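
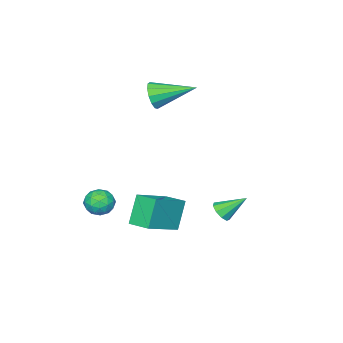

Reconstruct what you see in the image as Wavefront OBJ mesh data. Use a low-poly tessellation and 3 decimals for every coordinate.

v -1.699 -4.616 2.392
v -1.219 -4.537 3.04
v -2.861 -2.944 3.048
v -1.035 -4.28 2.711
v -1.061 -4.13 2.281
v -1.29 -4.134 1.886
v -1.649 -4.291 1.652
v -2.023 -4.552 1.653
v -2.295 -4.833 1.888
v -2.377 -5.045 2.284
v -2.244 -5.122 2.714
v -1.938 -5.037 3.042
v -1.556 -4.819 3.163
v 2.592 -3.108 -2.232
v 3.332 -3.248 -2.428
v 2.288 -4.292 -2.532
v 3.028 -4.432 -2.728
v 2.837 -4.317 -1.982
v 3.026 -3.585 -1.797
v 2.594 -3.955 -3.163
v 2.783 -3.223 -2.978
v 3.333 -3.772 -3.003
v 3.484 -3.996 -2.273
v 2.136 -3.544 -2.687
v 2.287 -3.768 -1.957
v 2.989 -3.074 -2.303
v 2.631 -4.466 -2.657
v 2.519 -4.398 -2.218
v 2.954 -4.481 -2.333
v 2.809 -3.272 -1.933
v 3.244 -3.355 -2.048
v 2.953 -3.983 -1.786
v 2.376 -4.185 -2.912
v 2.811 -4.268 -3.027
v 2.666 -3.059 -2.627
v 3.101 -3.142 -2.742
v 2.667 -3.557 -3.174
v 3.425 -3.465 -2.757
v 3.246 -4.161 -2.933
v 2.991 -3.88 -3.189
v 3.101 -3.45 -3.08
v 3.513 -3.596 -2.328
v 3.334 -4.292 -2.504
v 3.222 -4.224 -2.066
v 3.333 -3.794 -1.957
v 3.514 -3.904 -2.666
v 2.286 -3.248 -2.456
v 2.107 -3.944 -2.632
v 2.287 -3.746 -3.003
v 2.398 -3.316 -2.894
v 2.374 -3.379 -2.027
v 2.195 -4.075 -2.203
v 2.519 -4.09 -1.88
v 2.629 -3.66 -1.771
v 2.106 -3.636 -2.294
v 0.585 1.542 -1.949
v 1.09 1.67 -1.672
v -0.125 2.398 -1.051
v 1.027 1.932 -1.972
v 0.757 2.012 -2.261
v 0.407 1.872 -2.405
v 0.14 1.577 -2.335
v 0.081 1.266 -2.084
v 0.258 1.084 -1.771
v 0.588 1.116 -1.541
v 0.917 1.347 -1.502
v 1.265 -1.578 -3.778
v 0.536 -1.774 -2.311
v 1.224 -0.446 -3.648
v 0.495 -0.642 -2.181
v 3.165 -1.618 -2.839
v 2.436 -1.814 -1.372
v 3.124 -0.486 -2.709
v 2.395 -0.682 -1.242
f 2 1 4
f 2 4 3
f 4 1 5
f 4 5 3
f 5 1 6
f 5 6 3
f 6 1 7
f 6 7 3
f 7 1 8
f 7 8 3
f 8 1 9
f 8 9 3
f 9 1 10
f 9 10 3
f 10 1 11
f 10 11 3
f 11 1 12
f 11 12 3
f 12 1 13
f 12 13 3
f 13 1 2
f 13 2 3
f 14 51 30
f 51 25 54
f 30 54 19
f 51 54 30
f 14 30 26
f 30 19 31
f 26 31 15
f 30 31 26
f 14 26 35
f 26 15 36
f 35 36 21
f 26 36 35
f 14 35 47
f 35 21 50
f 47 50 24
f 35 50 47
f 14 47 51
f 47 24 55
f 51 55 25
f 47 55 51
f 15 31 42
f 31 19 45
f 42 45 23
f 31 45 42
f 19 54 32
f 54 25 53
f 32 53 18
f 54 53 32
f 25 55 52
f 55 24 48
f 52 48 16
f 55 48 52
f 24 50 49
f 50 21 37
f 49 37 20
f 50 37 49
f 21 36 41
f 36 15 38
f 41 38 22
f 36 38 41
f 17 43 29
f 43 23 44
f 29 44 18
f 43 44 29
f 17 29 27
f 29 18 28
f 27 28 16
f 29 28 27
f 17 27 34
f 27 16 33
f 34 33 20
f 27 33 34
f 17 34 39
f 34 20 40
f 39 40 22
f 34 40 39
f 17 39 43
f 39 22 46
f 43 46 23
f 39 46 43
f 18 44 32
f 44 23 45
f 32 45 19
f 44 45 32
f 16 28 52
f 28 18 53
f 52 53 25
f 28 53 52
f 20 33 49
f 33 16 48
f 49 48 24
f 33 48 49
f 22 40 41
f 40 20 37
f 41 37 21
f 40 37 41
f 23 46 42
f 46 22 38
f 42 38 15
f 46 38 42
f 57 56 59
f 57 59 58
f 59 56 60
f 59 60 58
f 60 56 61
f 60 61 58
f 61 56 62
f 61 62 58
f 62 56 63
f 62 63 58
f 63 56 64
f 63 64 58
f 64 56 65
f 64 65 58
f 65 56 66
f 65 66 58
f 66 56 57
f 66 57 58
f 68 70 67
f 71 68 67
f 67 70 69
f 69 71 67
f 68 74 70
f 72 68 71
f 72 74 68
f 70 74 69
f 73 71 69
f 69 74 73
f 73 72 71
f 74 72 73



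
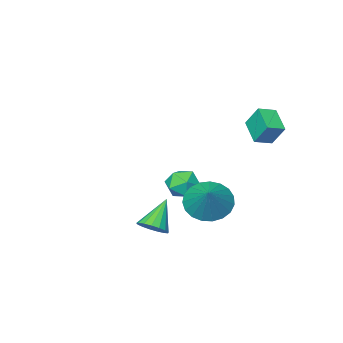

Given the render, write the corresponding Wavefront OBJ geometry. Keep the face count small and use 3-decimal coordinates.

v -3.139 -3.43 -3.176
v -2.744 -3.137 -2.493
v -1.956 -3.463 -3.847
v -1.561 -3.17 -3.164
v -1.881 -3.948 -3.163
v -2.612 -3.927 -2.749
v -2.088 -2.673 -3.591
v -2.819 -2.652 -3.177
v -2.094 -2.669 -2.75
v -1.966 -3.457 -2.486
v -2.734 -3.143 -3.854
v -2.606 -3.931 -3.59
v 2.62 1.541 -2.146
v 3.137 1.358 -1.778
v 1.68 1.159 -1.014
v 3.098 1.664 -1.708
v 2.949 1.941 -1.738
v 2.725 2.127 -1.861
v 2.477 2.178 -2.05
v 2.262 2.083 -2.261
v 2.129 1.864 -2.445
v 2.108 1.571 -2.561
v 2.204 1.271 -2.582
v 2.396 1.033 -2.503
v 2.639 0.911 -2.342
v 2.878 0.933 -2.137
v 3.057 1.095 -1.933
v -3.34 0.727 1.525
v -3.512 1.306 2.469
v -2.969 1.764 0.956
v -3.142 2.343 1.9
v -2.558 0.577 1.76
v -2.731 1.156 2.704
v -2.188 1.614 1.191
v -2.36 2.193 2.135
v -0.266 1.24 -1.697
v 0.561 1.27 -2.293
v 0.486 2.22 -0.603
v 0.337 1.601 -2.436
v 0.01 1.87 -2.451
v -0.366 2.029 -2.335
v -0.724 2.053 -2.11
v -1.004 1.936 -1.812
v -1.155 1.698 -1.495
v -1.153 1.382 -1.213
v -0.998 1.04 -1.015
v -0.716 0.734 -0.934
v -0.356 0.515 -0.985
v 0.019 0.421 -1.16
v 0.345 0.469 -1.427
v 0.565 0.651 -1.741
v 0.641 0.934 -2.047
f 1 12 6
f 1 6 2
f 1 2 8
f 1 8 11
f 1 11 12
f 2 6 10
f 6 12 5
f 12 11 3
f 11 8 7
f 8 2 9
f 4 10 5
f 4 5 3
f 4 3 7
f 4 7 9
f 4 9 10
f 5 10 6
f 3 5 12
f 7 3 11
f 9 7 8
f 10 9 2
f 14 13 16
f 14 16 15
f 16 13 17
f 16 17 15
f 17 13 18
f 17 18 15
f 18 13 19
f 18 19 15
f 19 13 20
f 19 20 15
f 20 13 21
f 20 21 15
f 21 13 22
f 21 22 15
f 22 13 23
f 22 23 15
f 23 13 24
f 23 24 15
f 24 13 25
f 24 25 15
f 25 13 26
f 25 26 15
f 26 13 27
f 26 27 15
f 27 13 14
f 27 14 15
f 29 31 28
f 32 29 28
f 28 31 30
f 30 32 28
f 29 35 31
f 33 29 32
f 33 35 29
f 31 35 30
f 34 32 30
f 30 35 34
f 34 33 32
f 35 33 34
f 37 36 39
f 37 39 38
f 39 36 40
f 39 40 38
f 40 36 41
f 40 41 38
f 41 36 42
f 41 42 38
f 42 36 43
f 42 43 38
f 43 36 44
f 43 44 38
f 44 36 45
f 44 45 38
f 45 36 46
f 45 46 38
f 46 36 47
f 46 47 38
f 47 36 48
f 47 48 38
f 48 36 49
f 48 49 38
f 49 36 50
f 49 50 38
f 50 36 51
f 50 51 38
f 51 36 52
f 51 52 38
f 52 36 37
f 52 37 38



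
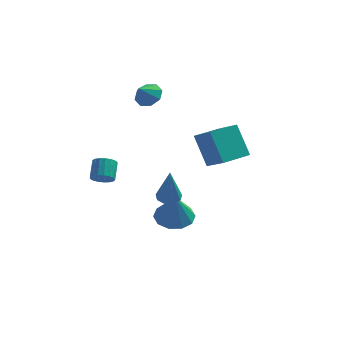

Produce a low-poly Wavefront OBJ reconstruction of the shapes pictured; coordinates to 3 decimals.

v 0.798 0.64 -3.986
v 1.496 1.428 -3.791
v 0.982 0.04 -2.214
v 0.89 1.653 -3.652
v 0.248 1.491 -3.641
v -0.183 1.004 -3.761
v -0.239 0.378 -3.967
v 0.101 -0.147 -4.181
v 0.707 -0.372 -4.32
v 1.348 -0.21 -4.331
v 1.779 0.277 -4.211
v 1.835 0.902 -4.005
v 0.867 -1.127 -1.479
v 1.199 -0.574 -1.341
v 1.053 -1.753 0.579
v 0.757 -0.507 -1.281
v 0.366 -0.731 -1.314
v 0.209 -1.14 -1.424
v 0.361 -1.543 -1.56
v 0.749 -1.751 -1.659
v 1.192 -1.668 -1.673
v 1.483 -1.331 -1.597
v 1.486 -0.899 -1.466
v -1.062 3.278 3.266
v -0.741 3.751 3.84
v -1.438 2.602 4.034
v -1.322 3.912 3.697
v -1.751 3.702 3.302
v -1.776 3.244 2.886
v -1.383 2.805 2.692
v -0.802 2.643 2.835
v -0.373 2.853 3.23
v -0.347 3.312 3.646
v -2.038 -2.995 0.504
v -1.762 -2.626 0.089
v -1.826 -1.777 0.8
v -2.102 -2.145 1.216
v -2.051 -2.598 0.029
v -2.115 -1.748 0.74
v -2.337 -2.66 0.077
v -2.401 -1.81 0.788
v -2.554 -2.799 0.223
v -2.619 -1.949 0.934
v -2.654 -2.983 0.434
v -2.718 -2.133 1.145
v -2.612 -3.17 0.661
v -2.676 -2.32 1.372
v -2.438 -3.316 0.852
v -2.503 -2.466 1.563
v -2.173 -3.389 0.963
v -2.238 -2.539 1.674
v -1.877 -3.372 0.97
v -1.941 -2.522 1.681
v -1.618 -3.268 0.869
v -1.682 -2.418 1.58
v -1.454 -3.102 0.685
v -1.519 -2.252 1.397
v -1.425 -2.911 0.46
v -1.49 -2.061 1.171
v -1.536 -2.74 0.245
v -1.6 -1.89 0.956
v 1.781 0.689 1.93
v 2.742 -0.133 2.717
v 2.894 1.974 1.913
v 3.855 1.152 2.7
v 2.565 -0.012 0.24
v 3.526 -0.834 1.027
v 3.678 1.273 0.223
v 4.639 0.451 1.01
f 2 1 4
f 2 4 3
f 4 1 5
f 4 5 3
f 5 1 6
f 5 6 3
f 6 1 7
f 6 7 3
f 7 1 8
f 7 8 3
f 8 1 9
f 8 9 3
f 9 1 10
f 9 10 3
f 10 1 11
f 10 11 3
f 11 1 12
f 11 12 3
f 12 1 2
f 12 2 3
f 14 13 16
f 14 16 15
f 16 13 17
f 16 17 15
f 17 13 18
f 17 18 15
f 18 13 19
f 18 19 15
f 19 13 20
f 19 20 15
f 20 13 21
f 20 21 15
f 21 13 22
f 21 22 15
f 22 13 23
f 22 23 15
f 23 13 14
f 23 14 15
f 25 24 27
f 25 27 26
f 27 24 28
f 27 28 26
f 28 24 29
f 28 29 26
f 29 24 30
f 29 30 26
f 30 24 31
f 30 31 26
f 31 24 32
f 31 32 26
f 32 24 33
f 32 33 26
f 33 24 25
f 33 25 26
f 35 34 38
f 35 38 36
f 36 38 39
f 36 39 37
f 38 34 40
f 38 40 39
f 39 40 41
f 39 41 37
f 40 34 42
f 40 42 41
f 41 42 43
f 41 43 37
f 42 34 44
f 42 44 43
f 43 44 45
f 43 45 37
f 44 34 46
f 44 46 45
f 45 46 47
f 45 47 37
f 46 34 48
f 46 48 47
f 47 48 49
f 47 49 37
f 48 34 50
f 48 50 49
f 49 50 51
f 49 51 37
f 50 34 52
f 50 52 51
f 51 52 53
f 51 53 37
f 52 34 54
f 52 54 53
f 53 54 55
f 53 55 37
f 54 34 56
f 54 56 55
f 55 56 57
f 55 57 37
f 56 34 58
f 56 58 57
f 57 58 59
f 57 59 37
f 58 34 60
f 58 60 59
f 59 60 61
f 59 61 37
f 60 34 35
f 60 35 61
f 61 35 36
f 61 36 37
f 63 65 62
f 66 63 62
f 62 65 64
f 64 66 62
f 63 69 65
f 67 63 66
f 67 69 63
f 65 69 64
f 68 66 64
f 64 69 68
f 68 67 66
f 69 67 68



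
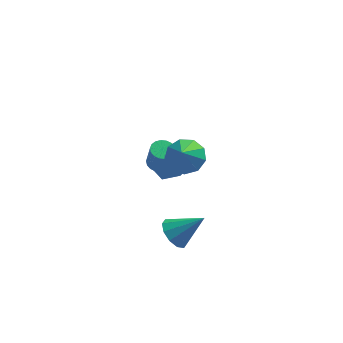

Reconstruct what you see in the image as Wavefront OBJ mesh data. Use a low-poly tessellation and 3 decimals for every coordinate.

v 0.363 0.28 0.698
v 0.934 0.008 0.546
v 1.147 -0.332 1.949
v 0.577 -0.06 2.102
v 1.006 0.283 0.601
v 1.219 -0.058 2.005
v 0.951 0.557 0.676
v 1.164 0.216 2.08
v 0.78 0.776 0.755
v 0.993 0.436 2.159
v 0.526 0.897 0.823
v 0.739 0.557 2.227
v 0.24 0.896 0.866
v 0.453 0.556 2.27
v -0.022 0.773 0.876
v 0.192 0.432 2.28
v -0.207 0.552 0.851
v 0.006 0.212 2.254
v -0.279 0.278 0.795
v -0.066 -0.063 2.199
v -0.224 0.004 0.72
v -0.011 -0.337 2.124
v -0.053 -0.216 0.641
v 0.16 -0.556 2.045
v 0.201 -0.337 0.573
v 0.414 -0.677 1.977
v 0.487 -0.336 0.53
v 0.7 -0.676 1.934
v 0.748 -0.212 0.52
v 0.962 -0.553 1.924
v 1.71 -1.143 2.625
v 2.719 -1.386 2.566
v 1.53 -2.217 3.995
v 2.629 -0.826 2.994
v 2.109 -0.413 3.25
v 1.402 -0.342 3.213
v 0.839 -0.646 2.901
v 0.683 -1.182 2.46
v 1.008 -1.7 2.097
v 1.661 -1.957 1.98
v 2.337 -1.833 2.165
v 1.394 3.765 -3.943
v 0.45 2.676 -3.181
v 0.702 4.604 -3.602
v -0.242 3.515 -2.84
v 2.482 3.985 -2.28
v 1.538 2.896 -1.518
v 1.79 4.824 -1.939
v 0.846 3.735 -1.177
v 1.206 -2.733 -2.17
v 1.739 -2.271 -2.806
v 2.674 -2.667 -0.89
v 1.445 -1.872 -2.49
v 1.06 -1.802 -2.053
v 0.731 -2.088 -1.66
v 0.583 -2.621 -1.462
v 0.672 -3.196 -1.535
v 0.966 -3.595 -1.85
v 1.351 -3.665 -2.288
v 1.68 -3.379 -2.681
v 1.828 -2.846 -2.879
f 2 1 5
f 2 5 3
f 3 5 6
f 3 6 4
f 5 1 7
f 5 7 6
f 6 7 8
f 6 8 4
f 7 1 9
f 7 9 8
f 8 9 10
f 8 10 4
f 9 1 11
f 9 11 10
f 10 11 12
f 10 12 4
f 11 1 13
f 11 13 12
f 12 13 14
f 12 14 4
f 13 1 15
f 13 15 14
f 14 15 16
f 14 16 4
f 15 1 17
f 15 17 16
f 16 17 18
f 16 18 4
f 17 1 19
f 17 19 18
f 18 19 20
f 18 20 4
f 19 1 21
f 19 21 20
f 20 21 22
f 20 22 4
f 21 1 23
f 21 23 22
f 22 23 24
f 22 24 4
f 23 1 25
f 23 25 24
f 24 25 26
f 24 26 4
f 25 1 27
f 25 27 26
f 26 27 28
f 26 28 4
f 27 1 29
f 27 29 28
f 28 29 30
f 28 30 4
f 29 1 2
f 29 2 30
f 30 2 3
f 30 3 4
f 32 31 34
f 32 34 33
f 34 31 35
f 34 35 33
f 35 31 36
f 35 36 33
f 36 31 37
f 36 37 33
f 37 31 38
f 37 38 33
f 38 31 39
f 38 39 33
f 39 31 40
f 39 40 33
f 40 31 41
f 40 41 33
f 41 31 32
f 41 32 33
f 43 45 42
f 46 43 42
f 42 45 44
f 44 46 42
f 43 49 45
f 47 43 46
f 47 49 43
f 45 49 44
f 48 46 44
f 44 49 48
f 48 47 46
f 49 47 48
f 51 50 53
f 51 53 52
f 53 50 54
f 53 54 52
f 54 50 55
f 54 55 52
f 55 50 56
f 55 56 52
f 56 50 57
f 56 57 52
f 57 50 58
f 57 58 52
f 58 50 59
f 58 59 52
f 59 50 60
f 59 60 52
f 60 50 61
f 60 61 52
f 61 50 51
f 61 51 52



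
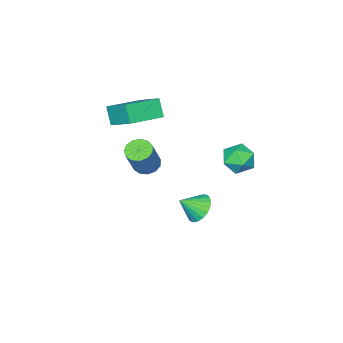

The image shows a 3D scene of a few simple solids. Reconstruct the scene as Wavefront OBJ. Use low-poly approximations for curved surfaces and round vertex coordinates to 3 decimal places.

v 3.424 -2.018 -0.791
v 3.829 -1.498 -1.127
v 4.741 -1.122 0.555
v 4.336 -1.642 0.891
v 3.488 -1.306 -0.984
v 4.399 -0.931 0.698
v 3.125 -1.341 -0.781
v 4.037 -0.965 0.902
v 2.858 -1.591 -0.58
v 3.77 -1.215 1.102
v 2.771 -1.976 -0.447
v 3.682 -1.6 1.236
v 2.891 -2.374 -0.422
v 3.802 -1.998 1.26
v 3.18 -2.66 -0.515
v 4.092 -2.284 1.167
v 3.547 -2.741 -0.696
v 4.458 -2.366 0.986
v 3.875 -2.593 -0.907
v 4.786 -2.218 0.776
v 4.06 -2.263 -1.081
v 4.971 -1.887 0.602
v 4.043 -1.854 -1.163
v 4.954 -1.478 0.519
v 1.668 -0.046 -4.132
v 2.251 -0.128 -4.84
v 2.572 -0.574 -3.328
v 2.336 0.221 -4.707
v 2.305 0.523 -4.474
v 2.165 0.727 -4.182
v 1.938 0.797 -3.882
v 1.665 0.722 -3.625
v 1.392 0.513 -3.456
v 1.168 0.208 -3.404
v 1.029 -0.141 -3.477
v 1.002 -0.473 -3.664
v 1.089 -0.732 -3.932
v 1.277 -0.872 -4.235
v 1.532 -0.869 -4.52
v 1.811 -0.724 -4.737
v 2.065 -0.462 -4.851
v 1.955 2.694 0.134
v 2.336 2.262 0.911
v 0.524 2.538 0.749
v 0.905 2.106 1.526
v 1.062 3.048 1.37
v 1.946 3.144 0.99
v 0.914 1.656 0.67
v 1.798 1.752 0.29
v 1.693 1.621 1.242
v 1.785 2.481 1.675
v 1.075 2.319 -0.015
v 1.167 3.179 0.418
v 1.925 -4.036 2.251
v 2.089 -2.467 3.216
v 2.176 -3.457 1.266
v 2.341 -1.888 2.231
v 3.879 -4.412 2.529
v 4.044 -2.843 3.494
v 4.131 -3.833 1.544
v 4.295 -2.264 2.509
f 2 1 5
f 2 5 3
f 3 5 6
f 3 6 4
f 5 1 7
f 5 7 6
f 6 7 8
f 6 8 4
f 7 1 9
f 7 9 8
f 8 9 10
f 8 10 4
f 9 1 11
f 9 11 10
f 10 11 12
f 10 12 4
f 11 1 13
f 11 13 12
f 12 13 14
f 12 14 4
f 13 1 15
f 13 15 14
f 14 15 16
f 14 16 4
f 15 1 17
f 15 17 16
f 16 17 18
f 16 18 4
f 17 1 19
f 17 19 18
f 18 19 20
f 18 20 4
f 19 1 21
f 19 21 20
f 20 21 22
f 20 22 4
f 21 1 23
f 21 23 22
f 22 23 24
f 22 24 4
f 23 1 2
f 23 2 24
f 24 2 3
f 24 3 4
f 26 25 28
f 26 28 27
f 28 25 29
f 28 29 27
f 29 25 30
f 29 30 27
f 30 25 31
f 30 31 27
f 31 25 32
f 31 32 27
f 32 25 33
f 32 33 27
f 33 25 34
f 33 34 27
f 34 25 35
f 34 35 27
f 35 25 36
f 35 36 27
f 36 25 37
f 36 37 27
f 37 25 38
f 37 38 27
f 38 25 39
f 38 39 27
f 39 25 40
f 39 40 27
f 40 25 41
f 40 41 27
f 41 25 26
f 41 26 27
f 42 53 47
f 42 47 43
f 42 43 49
f 42 49 52
f 42 52 53
f 43 47 51
f 47 53 46
f 53 52 44
f 52 49 48
f 49 43 50
f 45 51 46
f 45 46 44
f 45 44 48
f 45 48 50
f 45 50 51
f 46 51 47
f 44 46 53
f 48 44 52
f 50 48 49
f 51 50 43
f 55 57 54
f 58 55 54
f 54 57 56
f 56 58 54
f 55 61 57
f 59 55 58
f 59 61 55
f 57 61 56
f 60 58 56
f 56 61 60
f 60 59 58
f 61 59 60



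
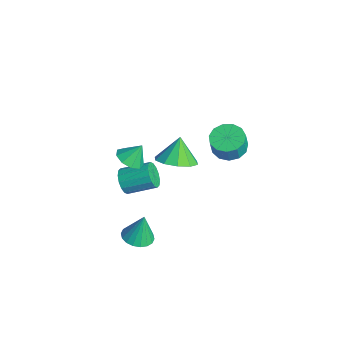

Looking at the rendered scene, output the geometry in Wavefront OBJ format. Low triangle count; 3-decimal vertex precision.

v 0.532 -3.52 0.83
v 1.076 -3.552 0.36
v 1.672 -2.253 0.959
v 1.128 -2.22 1.43
v 0.812 -3.352 0.189
v 1.408 -2.053 0.788
v 0.473 -3.197 0.189
v 1.069 -1.898 0.788
v 0.15 -3.129 0.362
v 0.746 -1.829 0.961
v -0.071 -3.165 0.66
v 0.525 -1.865 1.259
v -0.13 -3.296 1.004
v 0.466 -1.996 1.603
v -0.012 -3.487 1.301
v 0.584 -2.188 1.9
v 0.252 -3.687 1.472
v 0.848 -2.388 2.071
v 0.591 -3.842 1.472
v 1.187 -2.543 2.071
v 0.914 -3.911 1.299
v 1.51 -2.611 1.898
v 1.135 -3.875 1.001
v 1.731 -2.575 1.6
v 1.194 -3.744 0.657
v 1.79 -2.444 1.256
v 0.445 1.969 1.376
v 1.135 2.546 1.369
v 1.326 2.329 2.358
v 0.635 1.751 2.364
v 0.727 2.813 1.507
v 0.917 2.596 2.495
v 0.229 2.812 1.602
v 0.419 2.595 2.591
v -0.2 2.544 1.626
v -0.01 2.327 2.615
v -0.425 2.093 1.57
v -0.235 1.876 2.559
v -0.374 1.602 1.453
v -0.183 1.385 2.441
v -0.062 1.228 1.311
v 0.128 1.011 2.299
v 0.41 1.089 1.189
v 0.6 0.872 2.178
v 0.893 1.229 1.127
v 1.084 1.012 2.116
v 1.234 1.604 1.144
v 1.425 1.387 2.132
v 1.325 2.095 1.234
v 1.515 1.878 2.223
v 1.019 -3.055 -3.47
v 1.829 -3.23 -3.442
v 1.041 -2.705 -1.95
v 1.826 -2.87 -3.525
v 1.663 -2.547 -3.597
v 1.372 -2.324 -3.643
v 1.011 -2.246 -3.656
v 0.652 -2.328 -3.632
v 0.365 -2.554 -3.575
v 0.208 -2.879 -3.498
v 0.211 -3.239 -3.416
v 0.375 -3.563 -3.344
v 0.665 -3.786 -3.297
v 1.026 -3.864 -3.284
v 1.386 -3.782 -3.308
v 1.672 -3.555 -3.365
v 1.427 -3.524 3.545
v 1.848 -4.07 3.864
v 1.513 -2.936 4.435
v 2.154 -3.733 3.613
v 2.12 -3.299 3.33
v 1.762 -2.969 3.147
v 1.247 -2.899 3.151
v 0.816 -3.122 3.339
v 0.671 -3.532 3.623
v 0.88 -3.938 3.871
v 1.345 -4.151 3.966
v -1.006 -0.217 -0.376
v -0.317 0.639 -0.352
v -1.614 0.237 0.836
v -0.871 0.825 -0.699
v -1.476 0.613 -0.923
v -1.903 0.084 -0.938
v -1.986 -0.561 -0.738
v -1.696 -1.074 -0.4
v -1.142 -1.26 -0.053
v -0.536 -1.048 0.171
v -0.11 -0.518 0.186
v -0.026 0.126 -0.014
f 2 1 5
f 2 5 3
f 3 5 6
f 3 6 4
f 5 1 7
f 5 7 6
f 6 7 8
f 6 8 4
f 7 1 9
f 7 9 8
f 8 9 10
f 8 10 4
f 9 1 11
f 9 11 10
f 10 11 12
f 10 12 4
f 11 1 13
f 11 13 12
f 12 13 14
f 12 14 4
f 13 1 15
f 13 15 14
f 14 15 16
f 14 16 4
f 15 1 17
f 15 17 16
f 16 17 18
f 16 18 4
f 17 1 19
f 17 19 18
f 18 19 20
f 18 20 4
f 19 1 21
f 19 21 20
f 20 21 22
f 20 22 4
f 21 1 23
f 21 23 22
f 22 23 24
f 22 24 4
f 23 1 25
f 23 25 24
f 24 25 26
f 24 26 4
f 25 1 2
f 25 2 26
f 26 2 3
f 26 3 4
f 28 27 31
f 28 31 29
f 29 31 32
f 29 32 30
f 31 27 33
f 31 33 32
f 32 33 34
f 32 34 30
f 33 27 35
f 33 35 34
f 34 35 36
f 34 36 30
f 35 27 37
f 35 37 36
f 36 37 38
f 36 38 30
f 37 27 39
f 37 39 38
f 38 39 40
f 38 40 30
f 39 27 41
f 39 41 40
f 40 41 42
f 40 42 30
f 41 27 43
f 41 43 42
f 42 43 44
f 42 44 30
f 43 27 45
f 43 45 44
f 44 45 46
f 44 46 30
f 45 27 47
f 45 47 46
f 46 47 48
f 46 48 30
f 47 27 49
f 47 49 48
f 48 49 50
f 48 50 30
f 49 27 28
f 49 28 50
f 50 28 29
f 50 29 30
f 52 51 54
f 52 54 53
f 54 51 55
f 54 55 53
f 55 51 56
f 55 56 53
f 56 51 57
f 56 57 53
f 57 51 58
f 57 58 53
f 58 51 59
f 58 59 53
f 59 51 60
f 59 60 53
f 60 51 61
f 60 61 53
f 61 51 62
f 61 62 53
f 62 51 63
f 62 63 53
f 63 51 64
f 63 64 53
f 64 51 65
f 64 65 53
f 65 51 66
f 65 66 53
f 66 51 52
f 66 52 53
f 68 67 70
f 68 70 69
f 70 67 71
f 70 71 69
f 71 67 72
f 71 72 69
f 72 67 73
f 72 73 69
f 73 67 74
f 73 74 69
f 74 67 75
f 74 75 69
f 75 67 76
f 75 76 69
f 76 67 77
f 76 77 69
f 77 67 68
f 77 68 69
f 79 78 81
f 79 81 80
f 81 78 82
f 81 82 80
f 82 78 83
f 82 83 80
f 83 78 84
f 83 84 80
f 84 78 85
f 84 85 80
f 85 78 86
f 85 86 80
f 86 78 87
f 86 87 80
f 87 78 88
f 87 88 80
f 88 78 89
f 88 89 80
f 89 78 79
f 89 79 80



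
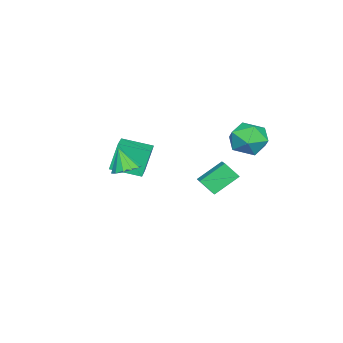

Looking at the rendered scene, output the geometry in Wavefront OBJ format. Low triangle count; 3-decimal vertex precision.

v -2.303 -4.089 -1.415
v -2.802 -3.773 0.307
v -2.738 -2.377 -1.855
v -3.237 -2.062 -0.133
v -0.803 -3.618 -1.067
v -1.302 -3.303 0.655
v -1.238 -1.907 -1.507
v -1.737 -1.591 0.215
v -3.94 2.425 -1.804
v -3.849 1.622 -0.93
v -3.046 2.928 -1.435
v -2.955 2.125 -0.562
v -2.925 1.395 -2.858
v -2.834 0.592 -1.985
v -2.031 1.898 -2.49
v -1.94 1.095 -1.616
v 1.833 -1.45 0.587
v 2.361 -0.894 0.903
v 1.607 -1.99 1.913
v 1.939 -0.694 0.912
v 1.482 -0.734 0.818
v 1.137 -1.002 0.651
v 1.013 -1.412 0.463
v 1.149 -1.834 0.314
v 1.502 -2.134 0.252
v 1.96 -2.217 0.296
v 2.378 -2.057 0.433
v 2.623 -1.704 0.618
v 2.616 -1.27 0.793
v -2.627 4.631 1.742
v -2.243 4.039 0.747
v -3.337 2.941 2.473
v -2.953 2.349 1.478
v -2.143 2.793 2.274
v -1.704 3.838 1.822
v -3.876 3.142 1.398
v -3.437 4.187 0.946
v -3.015 3.119 0.534
v -1.944 2.903 1.076
v -3.636 4.077 2.144
v -2.565 3.861 2.686
f 2 4 1
f 5 2 1
f 1 4 3
f 3 5 1
f 2 8 4
f 6 2 5
f 6 8 2
f 4 8 3
f 7 5 3
f 3 8 7
f 7 6 5
f 8 6 7
f 10 12 9
f 13 10 9
f 9 12 11
f 11 13 9
f 10 16 12
f 14 10 13
f 14 16 10
f 12 16 11
f 15 13 11
f 11 16 15
f 15 14 13
f 16 14 15
f 18 17 20
f 18 20 19
f 20 17 21
f 20 21 19
f 21 17 22
f 21 22 19
f 22 17 23
f 22 23 19
f 23 17 24
f 23 24 19
f 24 17 25
f 24 25 19
f 25 17 26
f 25 26 19
f 26 17 27
f 26 27 19
f 27 17 28
f 27 28 19
f 28 17 29
f 28 29 19
f 29 17 18
f 29 18 19
f 30 41 35
f 30 35 31
f 30 31 37
f 30 37 40
f 30 40 41
f 31 35 39
f 35 41 34
f 41 40 32
f 40 37 36
f 37 31 38
f 33 39 34
f 33 34 32
f 33 32 36
f 33 36 38
f 33 38 39
f 34 39 35
f 32 34 41
f 36 32 40
f 38 36 37
f 39 38 31



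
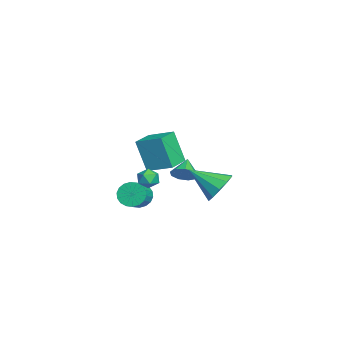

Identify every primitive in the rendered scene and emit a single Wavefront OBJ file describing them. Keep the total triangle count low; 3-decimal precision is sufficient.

v 0.279 0.642 2.631
v -0.158 0.031 4.57
v 0.925 2.001 3.204
v 0.489 1.389 5.144
v 1.571 -0.009 2.716
v 1.135 -0.621 4.656
v 2.218 1.349 3.29
v 1.781 0.738 5.229
v 0.623 3.874 0.978
v 1.274 4.246 1.783
v 0.157 2.166 2.142
v 0.649 4.489 1.89
v 0.013 4.498 1.648
v -0.389 4.268 1.151
v -0.405 3.889 0.587
v -0.028 3.503 0.173
v 0.597 3.26 0.066
v 1.233 3.251 0.307
v 1.635 3.481 0.805
v 1.651 3.86 1.368
v 3.527 0.383 2.877
v 4.081 0.71 3.077
v 3.759 -0.43 3.563
v 4.313 -0.103 3.763
v 3.705 0.137 3.923
v 3.561 0.639 3.498
v 4.279 -0.359 3.142
v 4.135 0.143 2.717
v 4.545 0.251 3.24
v 4.19 0.557 3.723
v 3.65 -0.277 2.917
v 3.295 0.029 3.4
v 2.975 -0.414 1.583
v 3.354 0.243 1.298
v 4.325 -0.069 1.873
v 3.945 -0.726 2.157
v 3.21 0.361 1.607
v 4.18 0.049 2.181
v 3.019 0.325 1.91
v 3.989 0.014 2.485
v 2.819 0.144 2.149
v 3.789 -0.168 2.723
v 2.65 -0.149 2.276
v 3.621 -0.46 2.85
v 2.546 -0.493 2.265
v 3.516 -0.805 2.839
v 2.526 -0.823 2.119
v 3.497 -1.134 2.694
v 2.595 -1.071 1.867
v 3.566 -1.383 2.442
v 2.74 -1.189 1.559
v 3.71 -1.501 2.133
v 2.931 -1.154 1.255
v 3.901 -1.465 1.83
v 3.131 -0.972 1.017
v 4.101 -1.284 1.591
v 3.299 -0.68 0.89
v 4.27 -0.991 1.464
v 3.404 -0.335 0.901
v 4.374 -0.647 1.475
v 3.423 -0.006 1.046
v 4.394 -0.317 1.621
v -3.391 1.892 0.016
v -2.915 1.946 0.682
v -4.429 2.068 0.744
v -2.987 2.455 0.455
v -3.249 2.699 0.024
v -3.576 2.567 -0.412
v -3.817 2.118 -0.647
v -3.859 1.564 -0.572
v -3.681 1.163 -0.222
v -3.368 1.103 0.24
v -3.065 1.413 0.596
f 2 4 1
f 5 2 1
f 1 4 3
f 3 5 1
f 2 8 4
f 6 2 5
f 6 8 2
f 4 8 3
f 7 5 3
f 3 8 7
f 7 6 5
f 8 6 7
f 10 9 12
f 10 12 11
f 12 9 13
f 12 13 11
f 13 9 14
f 13 14 11
f 14 9 15
f 14 15 11
f 15 9 16
f 15 16 11
f 16 9 17
f 16 17 11
f 17 9 18
f 17 18 11
f 18 9 19
f 18 19 11
f 19 9 20
f 19 20 11
f 20 9 10
f 20 10 11
f 21 32 26
f 21 26 22
f 21 22 28
f 21 28 31
f 21 31 32
f 22 26 30
f 26 32 25
f 32 31 23
f 31 28 27
f 28 22 29
f 24 30 25
f 24 25 23
f 24 23 27
f 24 27 29
f 24 29 30
f 25 30 26
f 23 25 32
f 27 23 31
f 29 27 28
f 30 29 22
f 34 33 37
f 34 37 35
f 35 37 38
f 35 38 36
f 37 33 39
f 37 39 38
f 38 39 40
f 38 40 36
f 39 33 41
f 39 41 40
f 40 41 42
f 40 42 36
f 41 33 43
f 41 43 42
f 42 43 44
f 42 44 36
f 43 33 45
f 43 45 44
f 44 45 46
f 44 46 36
f 45 33 47
f 45 47 46
f 46 47 48
f 46 48 36
f 47 33 49
f 47 49 48
f 48 49 50
f 48 50 36
f 49 33 51
f 49 51 50
f 50 51 52
f 50 52 36
f 51 33 53
f 51 53 52
f 52 53 54
f 52 54 36
f 53 33 55
f 53 55 54
f 54 55 56
f 54 56 36
f 55 33 57
f 55 57 56
f 56 57 58
f 56 58 36
f 57 33 59
f 57 59 58
f 58 59 60
f 58 60 36
f 59 33 61
f 59 61 60
f 60 61 62
f 60 62 36
f 61 33 34
f 61 34 62
f 62 34 35
f 62 35 36
f 64 63 66
f 64 66 65
f 66 63 67
f 66 67 65
f 67 63 68
f 67 68 65
f 68 63 69
f 68 69 65
f 69 63 70
f 69 70 65
f 70 63 71
f 70 71 65
f 71 63 72
f 71 72 65
f 72 63 73
f 72 73 65
f 73 63 64
f 73 64 65



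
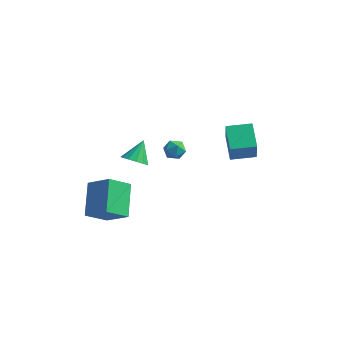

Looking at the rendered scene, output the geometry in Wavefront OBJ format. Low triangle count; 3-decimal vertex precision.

v 2.17 0.391 0.282
v 2.379 -0.181 1.685
v 1.405 1.67 0.917
v 1.614 1.097 2.32
v 3.406 1.083 0.38
v 3.615 0.51 1.783
v 2.641 2.361 1.015
v 2.85 1.789 2.418
v -3.938 -2.057 -5.097
v -4.78 -3.012 -4.144
v -4.538 -0.358 -3.923
v -5.38 -1.313 -2.971
v -2.56 -2.267 -4.089
v -3.402 -3.222 -3.137
v -3.16 -0.568 -2.916
v -4.002 -1.523 -1.963
v -2.202 -2.134 0.703
v -1.886 -1.648 0.182
v -2.118 -1.146 1.677
v -2.321 -1.588 0.159
v -2.718 -1.702 0.309
v -2.951 -1.953 0.584
v -2.947 -2.262 0.897
v -2.706 -2.53 1.148
v -2.305 -2.672 1.258
v -1.871 -2.644 1.192
v -1.543 -2.454 0.97
v -1.424 -2.162 0.664
v -1.552 -1.862 0.37
v -2.552 3.832 -2.714
v -1.925 3.761 -3.027
v -2.515 2.739 -2.393
v -1.888 2.668 -2.706
v -1.95 3.063 -2.126
v -1.973 3.739 -2.324
v -2.467 2.761 -3.096
v -2.49 3.437 -3.294
v -1.872 3.1 -3.263
v -1.553 3.286 -2.663
v -2.887 3.214 -2.757
v -2.568 3.4 -2.157
f 2 4 1
f 5 2 1
f 1 4 3
f 3 5 1
f 2 8 4
f 6 2 5
f 6 8 2
f 4 8 3
f 7 5 3
f 3 8 7
f 7 6 5
f 8 6 7
f 10 12 9
f 13 10 9
f 9 12 11
f 11 13 9
f 10 16 12
f 14 10 13
f 14 16 10
f 12 16 11
f 15 13 11
f 11 16 15
f 15 14 13
f 16 14 15
f 18 17 20
f 18 20 19
f 20 17 21
f 20 21 19
f 21 17 22
f 21 22 19
f 22 17 23
f 22 23 19
f 23 17 24
f 23 24 19
f 24 17 25
f 24 25 19
f 25 17 26
f 25 26 19
f 26 17 27
f 26 27 19
f 27 17 28
f 27 28 19
f 28 17 29
f 28 29 19
f 29 17 18
f 29 18 19
f 30 41 35
f 30 35 31
f 30 31 37
f 30 37 40
f 30 40 41
f 31 35 39
f 35 41 34
f 41 40 32
f 40 37 36
f 37 31 38
f 33 39 34
f 33 34 32
f 33 32 36
f 33 36 38
f 33 38 39
f 34 39 35
f 32 34 41
f 36 32 40
f 38 36 37
f 39 38 31



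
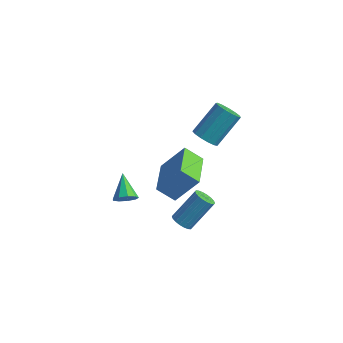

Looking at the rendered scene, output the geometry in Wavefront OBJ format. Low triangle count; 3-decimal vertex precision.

v -0.758 -2.662 -1.107
v -1.6 -2.986 -0.394
v -1.68 -0.802 -1.35
v -2.522 -1.126 -0.637
v 0.182 -2.014 0.297
v -0.66 -2.338 1.01
v -0.74 -0.154 0.054
v -1.582 -0.478 0.767
v -0.677 -0.119 1.684
v -0.015 -0.398 1.728
v 0.459 0.94 3.08
v -0.203 1.219 3.036
v 0 -0.113 1.44
v 0.475 1.225 2.792
v -0.2 0.171 1.23
v 0.275 1.509 2.582
v -0.551 0.362 1.164
v -0.077 1.7 2.515
v -0.943 0.401 1.263
v -0.468 1.739 2.614
v -1.25 0.275 1.496
v -0.776 1.612 2.847
v -1.375 0.023 1.788
v -0.901 1.361 3.14
v -1.279 -0.273 2.048
v -0.805 1.065 3.4
v -0.992 -0.521 2.192
v -0.517 0.817 3.544
v -0.605 -0.641 2.175
v -0.13 0.697 3.527
v -0.24 -0.595 2.002
v 0.234 0.743 3.354
v -1.1 -1.501 -4.104
v -0.779 -1.187 -4.502
v -0.159 -0.064 -3.113
v -0.48 -0.379 -2.716
v -1.013 -1.059 -4.5
v -0.393 0.063 -3.112
v -1.265 -1.019 -4.421
v -0.645 0.104 -3.032
v -1.484 -1.074 -4.278
v -0.864 0.048 -2.889
v -1.627 -1.214 -4.101
v -1.007 -0.092 -2.713
v -1.665 -1.411 -3.925
v -1.046 -0.289 -2.536
v -1.592 -1.626 -3.784
v -0.972 -0.503 -2.396
v -1.421 -1.816 -3.707
v -0.801 -0.693 -2.318
v -1.187 -1.943 -3.708
v -0.567 -0.821 -2.32
v -0.935 -1.984 -3.788
v -0.315 -0.861 -2.399
v -0.716 -1.928 -3.931
v -0.096 -0.806 -2.542
v -0.573 -1.788 -4.107
v 0.047 -0.666 -2.719
v -0.534 -1.591 -4.284
v 0.085 -0.469 -2.895
v -0.608 -1.377 -4.424
v 0.012 -0.254 -3.036
v -3.256 -3.144 -1.927
v -2.75 -2.753 -1.902
v -4.044 -2.176 -1.133
v -2.993 -2.662 -2.255
v -3.359 -2.796 -2.454
v -3.677 -3.093 -2.407
v -3.798 -3.415 -2.135
v -3.665 -3.609 -1.766
v -3.341 -3.587 -1.472
v -2.978 -3.357 -1.391
v -2.744 -3.028 -1.561
f 2 4 1
f 5 2 1
f 1 4 3
f 3 5 1
f 2 8 4
f 6 2 5
f 6 8 2
f 4 8 3
f 7 5 3
f 3 8 7
f 7 6 5
f 8 6 7
f 10 9 13
f 10 13 11
f 11 13 14
f 11 14 12
f 13 9 15
f 13 15 14
f 14 15 16
f 14 16 12
f 15 9 17
f 15 17 16
f 16 17 18
f 16 18 12
f 17 9 19
f 17 19 18
f 18 19 20
f 18 20 12
f 19 9 21
f 19 21 20
f 20 21 22
f 20 22 12
f 21 9 23
f 21 23 22
f 22 23 24
f 22 24 12
f 23 9 25
f 23 25 24
f 24 25 26
f 24 26 12
f 25 9 27
f 25 27 26
f 26 27 28
f 26 28 12
f 27 9 29
f 27 29 28
f 28 29 30
f 28 30 12
f 29 9 31
f 29 31 30
f 30 31 32
f 30 32 12
f 31 9 10
f 31 10 32
f 32 10 11
f 32 11 12
f 34 33 37
f 34 37 35
f 35 37 38
f 35 38 36
f 37 33 39
f 37 39 38
f 38 39 40
f 38 40 36
f 39 33 41
f 39 41 40
f 40 41 42
f 40 42 36
f 41 33 43
f 41 43 42
f 42 43 44
f 42 44 36
f 43 33 45
f 43 45 44
f 44 45 46
f 44 46 36
f 45 33 47
f 45 47 46
f 46 47 48
f 46 48 36
f 47 33 49
f 47 49 48
f 48 49 50
f 48 50 36
f 49 33 51
f 49 51 50
f 50 51 52
f 50 52 36
f 51 33 53
f 51 53 52
f 52 53 54
f 52 54 36
f 53 33 55
f 53 55 54
f 54 55 56
f 54 56 36
f 55 33 57
f 55 57 56
f 56 57 58
f 56 58 36
f 57 33 59
f 57 59 58
f 58 59 60
f 58 60 36
f 59 33 61
f 59 61 60
f 60 61 62
f 60 62 36
f 61 33 34
f 61 34 62
f 62 34 35
f 62 35 36
f 64 63 66
f 64 66 65
f 66 63 67
f 66 67 65
f 67 63 68
f 67 68 65
f 68 63 69
f 68 69 65
f 69 63 70
f 69 70 65
f 70 63 71
f 70 71 65
f 71 63 72
f 71 72 65
f 72 63 73
f 72 73 65
f 73 63 64
f 73 64 65



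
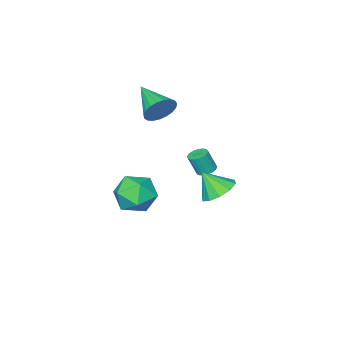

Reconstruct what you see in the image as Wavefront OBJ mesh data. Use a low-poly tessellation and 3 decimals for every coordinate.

v -2.015 -1.401 -3.784
v -1.037 -0.792 -4.272
v -0.823 -2.148 -2.328
v 0.155 -1.539 -2.816
v -0.77 -0.9 -2.268
v -1.507 -0.438 -3.168
v -0.353 -2.502 -3.432
v -1.09 -2.04 -4.332
v -0.01 -1.473 -4.055
v -0.268 -0.482 -3.335
v -1.592 -2.458 -3.265
v -1.85 -1.467 -2.545
v -2.536 1.963 -0.518
v -2.163 1.642 -0.714
v -1.831 1.357 0.381
v -2.204 1.677 0.578
v -2.054 1.833 -0.698
v -1.723 1.548 0.398
v -2.029 2.047 -0.649
v -1.698 1.761 0.446
v -2.092 2.246 -0.579
v -1.76 1.96 0.517
v -2.231 2.396 -0.497
v -1.899 2.111 0.598
v -2.423 2.471 -0.42
v -2.091 2.186 0.676
v -2.635 2.458 -0.359
v -2.303 2.173 0.737
v -2.829 2.36 -0.326
v -2.497 2.075 0.77
v -2.973 2.193 -0.326
v -2.641 1.908 0.77
v -3.041 1.986 -0.359
v -2.709 1.701 0.737
v -3.022 1.775 -0.42
v -2.69 1.49 0.676
v -2.919 1.596 -0.497
v -2.587 1.311 0.598
v -2.749 1.481 -0.579
v -2.417 1.196 0.517
v -2.543 1.449 -0.649
v -2.211 1.164 0.446
v -2.335 1.506 -0.698
v -2.004 1.221 0.398
v -1.817 3.667 -0.814
v -0.952 3.523 -1.251
v -1.363 2.973 0.314
v -0.921 4.043 -0.943
v -1.232 4.42 -0.585
v -1.767 4.51 -0.315
v -2.32 4.277 -0.235
v -2.682 3.812 -0.376
v -2.713 3.292 -0.684
v -2.402 2.915 -1.042
v -1.867 2.825 -1.312
v -1.314 3.057 -1.392
v -1.73 -0.505 2.8
v -1.339 -0.271 3.588
v -2.03 -2.355 3.5
v -1.702 -0.187 3.652
v -2.07 -0.159 3.57
v -2.38 -0.19 3.354
v -2.577 -0.276 3.043
v -2.627 -0.402 2.689
v -2.523 -0.545 2.355
v -2.281 -0.682 2.098
v -1.944 -0.788 1.962
v -1.57 -0.845 1.971
v -1.224 -0.843 2.124
v -0.965 -0.783 2.393
v -0.838 -0.675 2.733
v -0.866 -0.538 3.085
v -1.043 -0.395 3.387
f 1 12 6
f 1 6 2
f 1 2 8
f 1 8 11
f 1 11 12
f 2 6 10
f 6 12 5
f 12 11 3
f 11 8 7
f 8 2 9
f 4 10 5
f 4 5 3
f 4 3 7
f 4 7 9
f 4 9 10
f 5 10 6
f 3 5 12
f 7 3 11
f 9 7 8
f 10 9 2
f 14 13 17
f 14 17 15
f 15 17 18
f 15 18 16
f 17 13 19
f 17 19 18
f 18 19 20
f 18 20 16
f 19 13 21
f 19 21 20
f 20 21 22
f 20 22 16
f 21 13 23
f 21 23 22
f 22 23 24
f 22 24 16
f 23 13 25
f 23 25 24
f 24 25 26
f 24 26 16
f 25 13 27
f 25 27 26
f 26 27 28
f 26 28 16
f 27 13 29
f 27 29 28
f 28 29 30
f 28 30 16
f 29 13 31
f 29 31 30
f 30 31 32
f 30 32 16
f 31 13 33
f 31 33 32
f 32 33 34
f 32 34 16
f 33 13 35
f 33 35 34
f 34 35 36
f 34 36 16
f 35 13 37
f 35 37 36
f 36 37 38
f 36 38 16
f 37 13 39
f 37 39 38
f 38 39 40
f 38 40 16
f 39 13 41
f 39 41 40
f 40 41 42
f 40 42 16
f 41 13 43
f 41 43 42
f 42 43 44
f 42 44 16
f 43 13 14
f 43 14 44
f 44 14 15
f 44 15 16
f 46 45 48
f 46 48 47
f 48 45 49
f 48 49 47
f 49 45 50
f 49 50 47
f 50 45 51
f 50 51 47
f 51 45 52
f 51 52 47
f 52 45 53
f 52 53 47
f 53 45 54
f 53 54 47
f 54 45 55
f 54 55 47
f 55 45 56
f 55 56 47
f 56 45 46
f 56 46 47
f 58 57 60
f 58 60 59
f 60 57 61
f 60 61 59
f 61 57 62
f 61 62 59
f 62 57 63
f 62 63 59
f 63 57 64
f 63 64 59
f 64 57 65
f 64 65 59
f 65 57 66
f 65 66 59
f 66 57 67
f 66 67 59
f 67 57 68
f 67 68 59
f 68 57 69
f 68 69 59
f 69 57 70
f 69 70 59
f 70 57 71
f 70 71 59
f 71 57 72
f 71 72 59
f 72 57 73
f 72 73 59
f 73 57 58
f 73 58 59



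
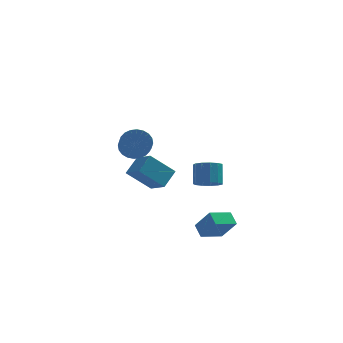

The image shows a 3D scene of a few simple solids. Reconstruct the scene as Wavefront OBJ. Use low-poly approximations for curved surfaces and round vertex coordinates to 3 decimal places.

v 1.24 -0.667 -1.912
v 2.094 -0.497 -2.04
v 2.113 0.336 -0.817
v 1.26 0.167 -0.688
v 1.844 -0.142 -2.279
v 1.863 0.692 -1.056
v 1.402 0.047 -2.4
v 1.421 0.88 -1.177
v 0.908 0.009 -2.367
v 0.928 0.843 -1.144
v 0.521 -0.243 -2.189
v 0.54 0.59 -0.966
v 0.361 -0.63 -1.923
v 0.38 0.203 -0.7
v 0.481 -1.029 -1.653
v 0.5 -0.195 -0.43
v 0.842 -1.312 -1.465
v 0.861 -0.479 -0.242
v 1.329 -1.391 -1.42
v 1.349 -0.558 -0.197
v 1.789 -1.24 -1.53
v 1.808 -0.406 -0.307
v 2.074 -0.906 -1.761
v 2.093 -0.073 -0.538
v -1.288 2.918 -3.832
v -2.831 2.724 -2.391
v -2.099 4.116 -4.539
v -3.641 3.923 -3.097
v -0.599 3.897 -2.963
v -2.141 3.704 -1.521
v -1.409 5.096 -3.669
v -2.952 4.902 -2.228
v -3.052 -0.923 1.377
v -2.637 -0.445 2.112
v -2.533 -2.019 3.078
v -2.948 -2.497 2.343
v -3.004 -0.414 2.202
v -2.9 -1.989 3.167
v -3.377 -0.461 2.166
v -3.274 -2.036 3.131
v -3.702 -0.578 2.01
v -3.598 -2.153 2.975
v -3.927 -0.747 1.757
v -3.823 -2.322 2.723
v -4.019 -0.944 1.447
v -3.915 -2.519 2.412
v -3.964 -1.137 1.126
v -3.86 -2.712 2.092
v -3.77 -1.297 0.844
v -3.666 -2.872 1.809
v -3.467 -1.401 0.642
v -3.363 -2.975 1.608
v -3.1 -1.431 0.553
v -2.996 -3.006 1.518
v -2.726 -1.384 0.589
v -2.623 -2.959 1.554
v -2.402 -1.267 0.745
v -2.298 -2.842 1.71
v -2.177 -1.098 0.997
v -2.073 -2.673 1.963
v -2.085 -0.901 1.308
v -1.981 -2.476 2.273
v -2.14 -0.708 1.628
v -2.036 -2.283 2.594
v -2.334 -0.548 1.911
v -2.23 -2.123 2.876
v 0.709 -4.183 -4.495
v 1.524 -4.793 -3.171
v 0.394 -3.429 -3.954
v 1.209 -4.039 -2.63
v 1.951 -3.381 -4.89
v 2.766 -3.991 -3.566
v 1.636 -2.627 -4.349
v 2.451 -3.237 -3.025
f 2 1 5
f 2 5 3
f 3 5 6
f 3 6 4
f 5 1 7
f 5 7 6
f 6 7 8
f 6 8 4
f 7 1 9
f 7 9 8
f 8 9 10
f 8 10 4
f 9 1 11
f 9 11 10
f 10 11 12
f 10 12 4
f 11 1 13
f 11 13 12
f 12 13 14
f 12 14 4
f 13 1 15
f 13 15 14
f 14 15 16
f 14 16 4
f 15 1 17
f 15 17 16
f 16 17 18
f 16 18 4
f 17 1 19
f 17 19 18
f 18 19 20
f 18 20 4
f 19 1 21
f 19 21 20
f 20 21 22
f 20 22 4
f 21 1 23
f 21 23 22
f 22 23 24
f 22 24 4
f 23 1 2
f 23 2 24
f 24 2 3
f 24 3 4
f 26 28 25
f 29 26 25
f 25 28 27
f 27 29 25
f 26 32 28
f 30 26 29
f 30 32 26
f 28 32 27
f 31 29 27
f 27 32 31
f 31 30 29
f 32 30 31
f 34 33 37
f 34 37 35
f 35 37 38
f 35 38 36
f 37 33 39
f 37 39 38
f 38 39 40
f 38 40 36
f 39 33 41
f 39 41 40
f 40 41 42
f 40 42 36
f 41 33 43
f 41 43 42
f 42 43 44
f 42 44 36
f 43 33 45
f 43 45 44
f 44 45 46
f 44 46 36
f 45 33 47
f 45 47 46
f 46 47 48
f 46 48 36
f 47 33 49
f 47 49 48
f 48 49 50
f 48 50 36
f 49 33 51
f 49 51 50
f 50 51 52
f 50 52 36
f 51 33 53
f 51 53 52
f 52 53 54
f 52 54 36
f 53 33 55
f 53 55 54
f 54 55 56
f 54 56 36
f 55 33 57
f 55 57 56
f 56 57 58
f 56 58 36
f 57 33 59
f 57 59 58
f 58 59 60
f 58 60 36
f 59 33 61
f 59 61 60
f 60 61 62
f 60 62 36
f 61 33 63
f 61 63 62
f 62 63 64
f 62 64 36
f 63 33 65
f 63 65 64
f 64 65 66
f 64 66 36
f 65 33 34
f 65 34 66
f 66 34 35
f 66 35 36
f 68 70 67
f 71 68 67
f 67 70 69
f 69 71 67
f 68 74 70
f 72 68 71
f 72 74 68
f 70 74 69
f 73 71 69
f 69 74 73
f 73 72 71
f 74 72 73



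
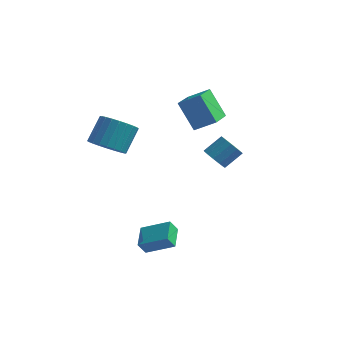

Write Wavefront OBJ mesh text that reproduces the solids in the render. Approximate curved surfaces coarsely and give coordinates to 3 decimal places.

v -0.582 -2.98 -3.721
v -0.91 -3.272 -2.993
v -0.909 -1.681 -3.348
v -1.237 -1.973 -2.62
v 0.997 -2.807 -2.94
v 0.669 -3.099 -2.212
v 0.67 -1.508 -2.567
v 0.342 -1.8 -1.839
v -0.81 2.549 4.466
v 0.354 2.816 5.177
v -0.879 4.343 3.906
v 0.285 4.61 4.618
v 0.275 2.09 2.862
v 1.439 2.357 3.574
v 0.206 3.884 2.303
v 1.37 4.151 3.014
v 2.543 -1.213 3.165
v 3.14 -1.258 2.681
v 3.835 -0.511 3.471
v 3.237 -0.467 3.955
v 2.909 -0.912 2.558
v 3.603 -0.165 3.348
v 2.561 -0.662 2.628
v 3.256 0.085 3.418
v 2.207 -0.587 2.868
v 2.902 0.16 3.658
v 1.96 -0.711 3.202
v 2.655 0.036 3.992
v 1.898 -0.994 3.525
v 2.593 -0.248 4.315
v 2.041 -1.347 3.733
v 2.735 -0.601 4.523
v 2.342 -1.658 3.761
v 3.037 -0.911 4.551
v 2.708 -1.827 3.6
v 3.402 -1.08 4.39
v 3.021 -1.801 3.3
v 3.715 -1.055 4.09
v 3.182 -1.589 2.958
v 3.877 -0.843 3.748
v -3.243 -1.587 2.996
v -2.771 -0.906 2.288
v -2.505 0.248 3.576
v -2.977 -0.433 4.284
v -3.178 -0.783 2.262
v -2.911 0.371 3.551
v -3.594 -0.783 2.349
v -3.328 0.371 3.637
v -3.957 -0.906 2.533
v -3.691 0.248 3.821
v -4.212 -1.132 2.788
v -3.945 0.022 4.077
v -4.319 -1.427 3.075
v -4.052 -0.273 4.363
v -4.262 -1.747 3.35
v -3.995 -0.593 4.638
v -4.05 -2.042 3.571
v -3.783 -0.888 4.859
v -3.715 -2.268 3.704
v -3.449 -1.114 4.992
v -3.309 -2.391 3.729
v -3.042 -1.237 5.018
v -2.892 -2.391 3.643
v -2.626 -1.237 4.931
v -2.529 -2.268 3.459
v -2.263 -1.114 4.747
v -2.275 -2.042 3.203
v -2.008 -0.888 4.492
v -2.168 -1.747 2.917
v -1.901 -0.593 4.205
v -2.225 -1.427 2.642
v -1.958 -0.273 3.93
v -2.437 -1.132 2.421
v -2.17 0.022 3.709
f 2 4 1
f 5 2 1
f 1 4 3
f 3 5 1
f 2 8 4
f 6 2 5
f 6 8 2
f 4 8 3
f 7 5 3
f 3 8 7
f 7 6 5
f 8 6 7
f 10 12 9
f 13 10 9
f 9 12 11
f 11 13 9
f 10 16 12
f 14 10 13
f 14 16 10
f 12 16 11
f 15 13 11
f 11 16 15
f 15 14 13
f 16 14 15
f 18 17 21
f 18 21 19
f 19 21 22
f 19 22 20
f 21 17 23
f 21 23 22
f 22 23 24
f 22 24 20
f 23 17 25
f 23 25 24
f 24 25 26
f 24 26 20
f 25 17 27
f 25 27 26
f 26 27 28
f 26 28 20
f 27 17 29
f 27 29 28
f 28 29 30
f 28 30 20
f 29 17 31
f 29 31 30
f 30 31 32
f 30 32 20
f 31 17 33
f 31 33 32
f 32 33 34
f 32 34 20
f 33 17 35
f 33 35 34
f 34 35 36
f 34 36 20
f 35 17 37
f 35 37 36
f 36 37 38
f 36 38 20
f 37 17 39
f 37 39 38
f 38 39 40
f 38 40 20
f 39 17 18
f 39 18 40
f 40 18 19
f 40 19 20
f 42 41 45
f 42 45 43
f 43 45 46
f 43 46 44
f 45 41 47
f 45 47 46
f 46 47 48
f 46 48 44
f 47 41 49
f 47 49 48
f 48 49 50
f 48 50 44
f 49 41 51
f 49 51 50
f 50 51 52
f 50 52 44
f 51 41 53
f 51 53 52
f 52 53 54
f 52 54 44
f 53 41 55
f 53 55 54
f 54 55 56
f 54 56 44
f 55 41 57
f 55 57 56
f 56 57 58
f 56 58 44
f 57 41 59
f 57 59 58
f 58 59 60
f 58 60 44
f 59 41 61
f 59 61 60
f 60 61 62
f 60 62 44
f 61 41 63
f 61 63 62
f 62 63 64
f 62 64 44
f 63 41 65
f 63 65 64
f 64 65 66
f 64 66 44
f 65 41 67
f 65 67 66
f 66 67 68
f 66 68 44
f 67 41 69
f 67 69 68
f 68 69 70
f 68 70 44
f 69 41 71
f 69 71 70
f 70 71 72
f 70 72 44
f 71 41 73
f 71 73 72
f 72 73 74
f 72 74 44
f 73 41 42
f 73 42 74
f 74 42 43
f 74 43 44



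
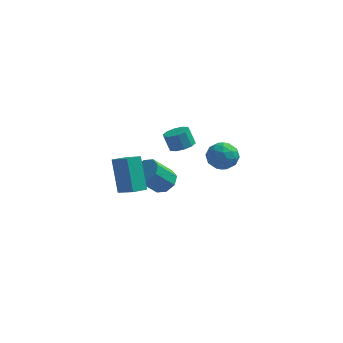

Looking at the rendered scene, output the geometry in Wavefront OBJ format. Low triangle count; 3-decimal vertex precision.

v -2.763 -4.799 1.247
v -3.33 -3.754 3.05
v -3.743 -4.203 0.593
v -4.31 -3.159 2.397
v -2.19 -4.101 1.023
v -2.757 -3.057 2.827
v -3.17 -3.506 0.37
v -3.737 -2.461 2.173
v 0.319 4.011 -1.978
v 0.831 4.275 -1.15
v 0.069 2.525 -1.35
v 0.581 2.789 -0.522
v -0.32 3.202 -0.711
v -0.165 4.121 -1.099
v 1.065 2.679 -1.401
v 1.22 3.598 -1.789
v 1.292 3.452 -0.793
v 0.437 3.776 -0.367
v 0.463 3.024 -2.133
v -0.392 3.348 -1.707
v 0.597 4.274 -1.619
v 0.303 2.526 -0.881
v -0.226 2.769 -0.992
v 0.075 2.925 -0.505
v 0.011 4.183 -1.59
v 0.312 4.339 -1.103
v -0.364 3.708 -0.845
v 0.588 2.461 -1.397
v 0.889 2.617 -0.91
v 0.825 3.875 -1.995
v 1.126 4.031 -1.508
v 1.264 3.092 -1.655
v 1.169 3.945 -0.922
v 1.022 3.071 -0.553
v 1.307 3.007 -1.07
v 1.398 3.547 -1.298
v 0.666 4.135 -0.672
v 0.519 3.261 -0.303
v -0.01 3.505 -0.414
v 0.08 4.045 -0.642
v 0.937 3.651 -0.462
v 0.381 3.539 -2.197
v 0.234 2.665 -1.828
v 0.82 2.755 -1.858
v 0.91 3.295 -2.086
v -0.122 3.729 -1.947
v -0.269 2.855 -1.578
v -0.498 3.253 -1.202
v -0.407 3.793 -1.43
v -0.037 3.149 -2.038
v -2.41 1.153 -2.239
v -1.715 1.226 -1.737
v -2.615 0.459 -0.38
v -3.31 0.387 -0.881
v -2.109 1.752 -1.7
v -3.009 0.986 -0.343
v -2.678 1.928 -1.979
v -3.579 1.161 -0.622
v -3.091 1.65 -2.41
v -3.991 0.883 -1.053
v -3.105 1.081 -2.74
v -4.005 0.314 -1.383
v -2.711 0.554 -2.777
v -3.611 -0.212 -1.42
v -2.141 0.379 -2.498
v -3.042 -0.388 -1.141
v -1.729 0.657 -2.067
v -2.629 -0.11 -0.71
v -1.201 0.233 1.578
v -0.488 0.329 1.853
v -0.886 0.523 2.816
v -1.599 0.427 2.542
v -0.646 0.752 1.703
v -1.044 0.946 2.666
v -1.016 0.977 1.505
v -1.414 1.171 2.468
v -1.457 0.917 1.335
v -1.854 1.112 2.298
v -1.8 0.596 1.258
v -2.197 0.791 2.221
v -1.914 0.137 1.304
v -2.312 0.331 2.267
v -1.756 -0.286 1.454
v -2.154 -0.092 2.417
v -1.386 -0.511 1.652
v -1.784 -0.317 2.615
v -0.946 -0.452 1.822
v -1.343 -0.257 2.785
v -0.603 -0.131 1.899
v -1 0.064 2.862
f 2 4 1
f 5 2 1
f 1 4 3
f 3 5 1
f 2 8 4
f 6 2 5
f 6 8 2
f 4 8 3
f 7 5 3
f 3 8 7
f 7 6 5
f 8 6 7
f 9 46 25
f 46 20 49
f 25 49 14
f 46 49 25
f 9 25 21
f 25 14 26
f 21 26 10
f 25 26 21
f 9 21 30
f 21 10 31
f 30 31 16
f 21 31 30
f 9 30 42
f 30 16 45
f 42 45 19
f 30 45 42
f 9 42 46
f 42 19 50
f 46 50 20
f 42 50 46
f 10 26 37
f 26 14 40
f 37 40 18
f 26 40 37
f 14 49 27
f 49 20 48
f 27 48 13
f 49 48 27
f 20 50 47
f 50 19 43
f 47 43 11
f 50 43 47
f 19 45 44
f 45 16 32
f 44 32 15
f 45 32 44
f 16 31 36
f 31 10 33
f 36 33 17
f 31 33 36
f 12 38 24
f 38 18 39
f 24 39 13
f 38 39 24
f 12 24 22
f 24 13 23
f 22 23 11
f 24 23 22
f 12 22 29
f 22 11 28
f 29 28 15
f 22 28 29
f 12 29 34
f 29 15 35
f 34 35 17
f 29 35 34
f 12 34 38
f 34 17 41
f 38 41 18
f 34 41 38
f 13 39 27
f 39 18 40
f 27 40 14
f 39 40 27
f 11 23 47
f 23 13 48
f 47 48 20
f 23 48 47
f 15 28 44
f 28 11 43
f 44 43 19
f 28 43 44
f 17 35 36
f 35 15 32
f 36 32 16
f 35 32 36
f 18 41 37
f 41 17 33
f 37 33 10
f 41 33 37
f 52 51 55
f 52 55 53
f 53 55 56
f 53 56 54
f 55 51 57
f 55 57 56
f 56 57 58
f 56 58 54
f 57 51 59
f 57 59 58
f 58 59 60
f 58 60 54
f 59 51 61
f 59 61 60
f 60 61 62
f 60 62 54
f 61 51 63
f 61 63 62
f 62 63 64
f 62 64 54
f 63 51 65
f 63 65 64
f 64 65 66
f 64 66 54
f 65 51 67
f 65 67 66
f 66 67 68
f 66 68 54
f 67 51 52
f 67 52 68
f 68 52 53
f 68 53 54
f 70 69 73
f 70 73 71
f 71 73 74
f 71 74 72
f 73 69 75
f 73 75 74
f 74 75 76
f 74 76 72
f 75 69 77
f 75 77 76
f 76 77 78
f 76 78 72
f 77 69 79
f 77 79 78
f 78 79 80
f 78 80 72
f 79 69 81
f 79 81 80
f 80 81 82
f 80 82 72
f 81 69 83
f 81 83 82
f 82 83 84
f 82 84 72
f 83 69 85
f 83 85 84
f 84 85 86
f 84 86 72
f 85 69 87
f 85 87 86
f 86 87 88
f 86 88 72
f 87 69 89
f 87 89 88
f 88 89 90
f 88 90 72
f 89 69 70
f 89 70 90
f 90 70 71
f 90 71 72



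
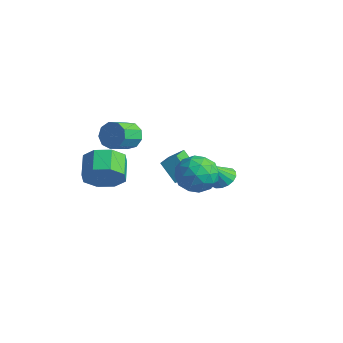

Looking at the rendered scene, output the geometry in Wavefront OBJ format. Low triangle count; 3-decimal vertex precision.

v 1.602 0.676 -0.091
v 2.296 0.029 0.452
v 1.064 -0.709 -1.052
v 1.758 -1.356 -0.509
v 0.885 -0.939 0.002
v 1.218 -0.083 0.596
v 2.142 -0.597 -1.196
v 2.475 0.259 -0.602
v 2.63 -0.757 -0.231
v 1.853 -0.969 0.51
v 1.507 0.289 -1.11
v 0.73 0.077 -0.369
v 1.996 0.474 0.265
v 1.364 -1.154 -0.865
v 0.851 -0.909 -0.565
v 1.259 -1.289 -0.245
v 1.363 0.408 0.349
v 1.771 0.028 0.669
v 0.942 -0.541 0.404
v 1.589 -0.708 -1.269
v 1.997 -1.088 -0.949
v 2.101 0.609 -0.355
v 2.509 0.229 -0.035
v 2.418 -0.139 -1.004
v 2.601 -0.368 0.183
v 2.284 -1.182 -0.382
v 2.51 -0.736 -0.786
v 2.705 -0.233 -0.437
v 2.144 -0.493 0.618
v 1.828 -1.307 0.053
v 1.315 -1.062 0.353
v 1.511 -0.559 0.702
v 2.34 -0.955 0.217
v 1.532 0.627 -0.653
v 1.216 -0.187 -1.218
v 1.849 -0.121 -1.302
v 2.045 0.382 -0.953
v 1.076 0.502 -0.218
v 0.759 -0.312 -0.783
v 0.655 -0.447 -0.163
v 0.85 0.056 0.186
v 1.02 0.275 -0.817
v -2.667 -0.777 0.295
v -2.409 -1.084 -0.374
v -2.215 -2.25 0.236
v -2.473 -1.943 0.905
v -2.002 -0.873 -0.101
v -1.808 -2.039 0.509
v -1.906 -0.618 0.357
v -1.712 -1.783 0.967
v -2.166 -0.436 0.787
v -1.972 -1.602 1.396
v -2.661 -0.415 0.986
v -2.466 -1.581 1.596
v -3.158 -0.563 0.862
v -2.964 -1.728 1.472
v -3.426 -0.811 0.473
v -3.232 -1.977 1.083
v -3.339 -1.043 0
v -3.144 -2.209 0.61
v -2.937 -1.151 -0.334
v -2.743 -2.317 0.276
v -2.1 -2.744 -1.516
v -1.535 -2.772 -0.607
v -2.415 -2.005 -0.036
v -2.98 -1.976 -0.944
v -1.313 -2.153 -1.095
v -2.193 -1.386 -0.524
v -1.551 -1.88 -1.83
v -2.432 -1.113 -1.259
v -2.111 -2.113 -2.38
v -2.992 -1.346 -1.809
v -2.665 -2.715 -2.424
v -3.545 -1.948 -1.853
v -2.887 -3.334 -1.936
v -3.767 -2.567 -1.365
v -2.648 -3.607 -1.201
v -3.529 -2.84 -0.63
v -2.088 -3.374 -0.651
v -2.969 -2.607 -0.08
v -0.87 -0.374 -0.869
v -0.418 0.2 -0.379
v -1.813 0.898 -1.489
v -1.361 1.472 -0.998
v 0.001 -0.212 -1.862
v 0.453 0.362 -1.371
v -0.942 1.06 -2.481
v -0.49 1.634 -1.991
v -0.913 3.566 -3.678
v -0.189 3.585 -3.527
v -1.127 2.854 -2.562
v -0.316 3.874 -3.367
v -0.581 4.092 -3.278
v -0.921 4.19 -3.28
v -1.26 4.145 -3.374
v -1.519 3.967 -3.537
v -1.639 3.698 -3.732
v -1.594 3.398 -3.915
v -1.392 3.136 -4.043
v -1.081 2.973 -4.088
v -0.731 2.946 -4.038
v -0.423 3.061 -3.906
v -0.228 3.291 -3.722
f 1 38 17
f 38 12 41
f 17 41 6
f 38 41 17
f 1 17 13
f 17 6 18
f 13 18 2
f 17 18 13
f 1 13 22
f 13 2 23
f 22 23 8
f 13 23 22
f 1 22 34
f 22 8 37
f 34 37 11
f 22 37 34
f 1 34 38
f 34 11 42
f 38 42 12
f 34 42 38
f 2 18 29
f 18 6 32
f 29 32 10
f 18 32 29
f 6 41 19
f 41 12 40
f 19 40 5
f 41 40 19
f 12 42 39
f 42 11 35
f 39 35 3
f 42 35 39
f 11 37 36
f 37 8 24
f 36 24 7
f 37 24 36
f 8 23 28
f 23 2 25
f 28 25 9
f 23 25 28
f 4 30 16
f 30 10 31
f 16 31 5
f 30 31 16
f 4 16 14
f 16 5 15
f 14 15 3
f 16 15 14
f 4 14 21
f 14 3 20
f 21 20 7
f 14 20 21
f 4 21 26
f 21 7 27
f 26 27 9
f 21 27 26
f 4 26 30
f 26 9 33
f 30 33 10
f 26 33 30
f 5 31 19
f 31 10 32
f 19 32 6
f 31 32 19
f 3 15 39
f 15 5 40
f 39 40 12
f 15 40 39
f 7 20 36
f 20 3 35
f 36 35 11
f 20 35 36
f 9 27 28
f 27 7 24
f 28 24 8
f 27 24 28
f 10 33 29
f 33 9 25
f 29 25 2
f 33 25 29
f 44 43 47
f 44 47 45
f 45 47 48
f 45 48 46
f 47 43 49
f 47 49 48
f 48 49 50
f 48 50 46
f 49 43 51
f 49 51 50
f 50 51 52
f 50 52 46
f 51 43 53
f 51 53 52
f 52 53 54
f 52 54 46
f 53 43 55
f 53 55 54
f 54 55 56
f 54 56 46
f 55 43 57
f 55 57 56
f 56 57 58
f 56 58 46
f 57 43 59
f 57 59 58
f 58 59 60
f 58 60 46
f 59 43 61
f 59 61 60
f 60 61 62
f 60 62 46
f 61 43 44
f 61 44 62
f 62 44 45
f 62 45 46
f 64 63 67
f 64 67 65
f 65 67 68
f 65 68 66
f 67 63 69
f 67 69 68
f 68 69 70
f 68 70 66
f 69 63 71
f 69 71 70
f 70 71 72
f 70 72 66
f 71 63 73
f 71 73 72
f 72 73 74
f 72 74 66
f 73 63 75
f 73 75 74
f 74 75 76
f 74 76 66
f 75 63 77
f 75 77 76
f 76 77 78
f 76 78 66
f 77 63 79
f 77 79 78
f 78 79 80
f 78 80 66
f 79 63 64
f 79 64 80
f 80 64 65
f 80 65 66
f 82 84 81
f 85 82 81
f 81 84 83
f 83 85 81
f 82 88 84
f 86 82 85
f 86 88 82
f 84 88 83
f 87 85 83
f 83 88 87
f 87 86 85
f 88 86 87
f 90 89 92
f 90 92 91
f 92 89 93
f 92 93 91
f 93 89 94
f 93 94 91
f 94 89 95
f 94 95 91
f 95 89 96
f 95 96 91
f 96 89 97
f 96 97 91
f 97 89 98
f 97 98 91
f 98 89 99
f 98 99 91
f 99 89 100
f 99 100 91
f 100 89 101
f 100 101 91
f 101 89 102
f 101 102 91
f 102 89 103
f 102 103 91
f 103 89 90
f 103 90 91



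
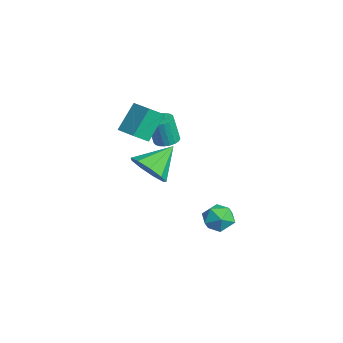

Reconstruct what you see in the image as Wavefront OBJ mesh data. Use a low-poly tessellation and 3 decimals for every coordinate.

v -3.348 -0.002 2.114
v -3.148 -0.697 2.667
v -2.314 0.424 2.276
v -2.114 -0.271 2.829
v -2.826 -0.809 0.911
v -2.626 -1.504 1.464
v -1.792 -0.383 1.073
v -1.592 -1.078 1.626
v -0.367 -0.746 0.243
v 0.391 -0.852 0.822
v -0.913 0.446 1.177
v 0.529 -0.419 0.348
v 0.247 -0.138 -0.174
v -0.322 -0.142 -0.502
v -0.912 -0.429 -0.481
v -1.248 -0.864 -0.121
v -1.171 -1.244 0.409
v -0.718 -1.391 0.862
v -0.101 -1.237 1.025
v -1.241 3.084 -3.512
v -0.801 2.823 -2.898
v -1.019 1.977 -4.142
v -0.579 1.716 -3.528
v -1.37 1.799 -3.447
v -1.507 2.483 -3.057
v -0.313 2.317 -3.983
v -0.45 3.001 -3.593
v -0.228 2.348 -3.189
v -0.881 2.028 -2.858
v -0.939 2.772 -4.182
v -1.592 2.452 -3.851
v -3.59 0.829 -0.07
v -3.205 0.403 -0.148
v -3.244 0.125 1.172
v -3.63 0.551 1.25
v -3.062 0.592 -0.104
v -3.101 0.315 1.216
v -3.011 0.822 -0.055
v -3.05 0.545 1.266
v -3.06 1.054 -0.007
v -3.099 0.776 1.313
v -3.2 1.246 0.029
v -3.239 0.969 1.35
v -3.409 1.367 0.048
v -3.448 1.089 1.369
v -3.648 1.394 0.047
v -3.687 1.116 1.367
v -3.878 1.323 0.025
v -3.917 1.046 1.346
v -4.058 1.167 -0.013
v -4.097 0.89 1.308
v -4.157 0.953 -0.061
v -4.196 0.676 1.26
v -4.158 0.717 -0.111
v -4.197 0.44 1.21
v -4.061 0.5 -0.153
v -4.1 0.223 1.167
v -3.883 0.34 -0.182
v -3.922 0.063 1.139
v -3.654 0.265 -0.191
v -3.693 -0.012 1.13
v -3.414 0.287 -0.179
v -3.453 0.01 1.142
f 2 4 1
f 5 2 1
f 1 4 3
f 3 5 1
f 2 8 4
f 6 2 5
f 6 8 2
f 4 8 3
f 7 5 3
f 3 8 7
f 7 6 5
f 8 6 7
f 10 9 12
f 10 12 11
f 12 9 13
f 12 13 11
f 13 9 14
f 13 14 11
f 14 9 15
f 14 15 11
f 15 9 16
f 15 16 11
f 16 9 17
f 16 17 11
f 17 9 18
f 17 18 11
f 18 9 19
f 18 19 11
f 19 9 10
f 19 10 11
f 20 31 25
f 20 25 21
f 20 21 27
f 20 27 30
f 20 30 31
f 21 25 29
f 25 31 24
f 31 30 22
f 30 27 26
f 27 21 28
f 23 29 24
f 23 24 22
f 23 22 26
f 23 26 28
f 23 28 29
f 24 29 25
f 22 24 31
f 26 22 30
f 28 26 27
f 29 28 21
f 33 32 36
f 33 36 34
f 34 36 37
f 34 37 35
f 36 32 38
f 36 38 37
f 37 38 39
f 37 39 35
f 38 32 40
f 38 40 39
f 39 40 41
f 39 41 35
f 40 32 42
f 40 42 41
f 41 42 43
f 41 43 35
f 42 32 44
f 42 44 43
f 43 44 45
f 43 45 35
f 44 32 46
f 44 46 45
f 45 46 47
f 45 47 35
f 46 32 48
f 46 48 47
f 47 48 49
f 47 49 35
f 48 32 50
f 48 50 49
f 49 50 51
f 49 51 35
f 50 32 52
f 50 52 51
f 51 52 53
f 51 53 35
f 52 32 54
f 52 54 53
f 53 54 55
f 53 55 35
f 54 32 56
f 54 56 55
f 55 56 57
f 55 57 35
f 56 32 58
f 56 58 57
f 57 58 59
f 57 59 35
f 58 32 60
f 58 60 59
f 59 60 61
f 59 61 35
f 60 32 62
f 60 62 61
f 61 62 63
f 61 63 35
f 62 32 33
f 62 33 63
f 63 33 34
f 63 34 35



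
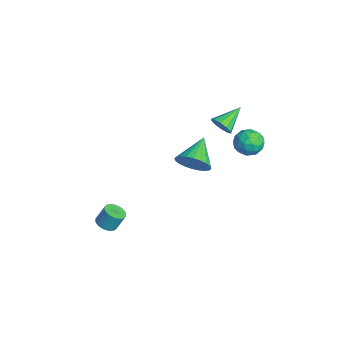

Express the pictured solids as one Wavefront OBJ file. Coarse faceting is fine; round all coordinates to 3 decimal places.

v -1.264 2.706 0.423
v -0.917 2.562 0.989
v -1.956 3.934 1.157
v -0.687 2.829 0.76
v -0.677 3.048 0.401
v -0.892 3.137 0.051
v -1.249 3.061 -0.157
v -1.612 2.849 -0.144
v -1.842 2.582 0.085
v -1.851 2.363 0.444
v -1.636 2.274 0.794
v -1.279 2.35 1.002
v 3.302 3.558 3.097
v 3.688 3.337 2.396
v 3.152 2.263 3.424
v 3.538 2.042 2.723
v 3.964 2.413 3.332
v 4.056 3.213 3.13
v 2.784 2.387 2.69
v 2.876 3.187 2.488
v 3.368 2.613 2.144
v 4.097 2.629 2.541
v 2.743 2.971 3.279
v 3.472 2.987 3.676
v 3.508 3.561 2.718
v 3.332 2.039 3.102
v 3.582 2.257 3.46
v 3.809 2.127 3.048
v 3.724 3.488 3.15
v 3.952 3.358 2.738
v 4.114 2.815 3.288
v 2.888 2.242 3.082
v 3.116 2.112 2.67
v 3.031 3.473 2.772
v 3.258 3.343 2.36
v 2.726 2.785 2.532
v 3.547 3.006 2.158
v 3.459 2.244 2.35
v 3.015 2.447 2.33
v 3.07 2.918 2.212
v 3.976 3.015 2.391
v 3.888 2.254 2.583
v 4.138 2.472 2.941
v 4.192 2.942 2.823
v 3.788 2.59 2.243
v 2.952 3.346 3.237
v 2.864 2.585 3.429
v 2.648 2.658 2.997
v 2.702 3.128 2.879
v 3.381 3.356 3.47
v 3.293 2.594 3.662
v 3.77 2.682 3.608
v 3.825 3.153 3.49
v 3.052 3.01 3.577
v 1.222 -3.934 -3.958
v 1.829 -4 -3.974
v 1.904 -3.532 -3.037
v 1.298 -3.466 -3.022
v 1.802 -3.787 -4.078
v 1.877 -3.319 -3.142
v 1.688 -3.597 -4.164
v 1.763 -3.129 -3.227
v 1.502 -3.459 -4.219
v 1.577 -2.99 -3.282
v 1.274 -3.392 -4.233
v 1.349 -2.924 -3.297
v 1.038 -3.408 -4.206
v 1.113 -2.94 -3.27
v 0.83 -3.504 -4.142
v 0.905 -3.036 -3.205
v 0.682 -3.666 -4.049
v 0.757 -3.198 -3.112
v 0.616 -3.868 -3.943
v 0.691 -3.4 -3.006
v 0.643 -4.081 -3.838
v 0.718 -3.613 -2.902
v 0.757 -4.271 -3.753
v 0.832 -3.803 -2.816
v 0.943 -4.41 -3.698
v 1.018 -3.941 -2.761
v 1.171 -4.476 -3.683
v 1.246 -4.008 -2.747
v 1.407 -4.46 -3.71
v 1.482 -3.992 -2.774
v 1.615 -4.364 -3.775
v 1.69 -3.896 -2.838
v 1.763 -4.202 -3.868
v 1.838 -3.734 -2.931
v 2.867 0.136 1.361
v 3.479 0.367 2.049
v 1.613 1.024 2.179
v 3.526 0.65 1.813
v 3.471 0.854 1.509
v 3.325 0.948 1.182
v 3.109 0.92 0.882
v 2.856 0.771 0.655
v 2.605 0.526 0.536
v 2.393 0.222 0.542
v 2.254 -0.095 0.673
v 2.208 -0.378 0.909
v 2.262 -0.582 1.214
v 2.408 -0.676 1.541
v 2.624 -0.648 1.841
v 2.877 -0.499 2.067
v 3.129 -0.254 2.187
v 3.34 0.05 2.18
f 2 1 4
f 2 4 3
f 4 1 5
f 4 5 3
f 5 1 6
f 5 6 3
f 6 1 7
f 6 7 3
f 7 1 8
f 7 8 3
f 8 1 9
f 8 9 3
f 9 1 10
f 9 10 3
f 10 1 11
f 10 11 3
f 11 1 12
f 11 12 3
f 12 1 2
f 12 2 3
f 13 50 29
f 50 24 53
f 29 53 18
f 50 53 29
f 13 29 25
f 29 18 30
f 25 30 14
f 29 30 25
f 13 25 34
f 25 14 35
f 34 35 20
f 25 35 34
f 13 34 46
f 34 20 49
f 46 49 23
f 34 49 46
f 13 46 50
f 46 23 54
f 50 54 24
f 46 54 50
f 14 30 41
f 30 18 44
f 41 44 22
f 30 44 41
f 18 53 31
f 53 24 52
f 31 52 17
f 53 52 31
f 24 54 51
f 54 23 47
f 51 47 15
f 54 47 51
f 23 49 48
f 49 20 36
f 48 36 19
f 49 36 48
f 20 35 40
f 35 14 37
f 40 37 21
f 35 37 40
f 16 42 28
f 42 22 43
f 28 43 17
f 42 43 28
f 16 28 26
f 28 17 27
f 26 27 15
f 28 27 26
f 16 26 33
f 26 15 32
f 33 32 19
f 26 32 33
f 16 33 38
f 33 19 39
f 38 39 21
f 33 39 38
f 16 38 42
f 38 21 45
f 42 45 22
f 38 45 42
f 17 43 31
f 43 22 44
f 31 44 18
f 43 44 31
f 15 27 51
f 27 17 52
f 51 52 24
f 27 52 51
f 19 32 48
f 32 15 47
f 48 47 23
f 32 47 48
f 21 39 40
f 39 19 36
f 40 36 20
f 39 36 40
f 22 45 41
f 45 21 37
f 41 37 14
f 45 37 41
f 56 55 59
f 56 59 57
f 57 59 60
f 57 60 58
f 59 55 61
f 59 61 60
f 60 61 62
f 60 62 58
f 61 55 63
f 61 63 62
f 62 63 64
f 62 64 58
f 63 55 65
f 63 65 64
f 64 65 66
f 64 66 58
f 65 55 67
f 65 67 66
f 66 67 68
f 66 68 58
f 67 55 69
f 67 69 68
f 68 69 70
f 68 70 58
f 69 55 71
f 69 71 70
f 70 71 72
f 70 72 58
f 71 55 73
f 71 73 72
f 72 73 74
f 72 74 58
f 73 55 75
f 73 75 74
f 74 75 76
f 74 76 58
f 75 55 77
f 75 77 76
f 76 77 78
f 76 78 58
f 77 55 79
f 77 79 78
f 78 79 80
f 78 80 58
f 79 55 81
f 79 81 80
f 80 81 82
f 80 82 58
f 81 55 83
f 81 83 82
f 82 83 84
f 82 84 58
f 83 55 85
f 83 85 84
f 84 85 86
f 84 86 58
f 85 55 87
f 85 87 86
f 86 87 88
f 86 88 58
f 87 55 56
f 87 56 88
f 88 56 57
f 88 57 58
f 90 89 92
f 90 92 91
f 92 89 93
f 92 93 91
f 93 89 94
f 93 94 91
f 94 89 95
f 94 95 91
f 95 89 96
f 95 96 91
f 96 89 97
f 96 97 91
f 97 89 98
f 97 98 91
f 98 89 99
f 98 99 91
f 99 89 100
f 99 100 91
f 100 89 101
f 100 101 91
f 101 89 102
f 101 102 91
f 102 89 103
f 102 103 91
f 103 89 104
f 103 104 91
f 104 89 105
f 104 105 91
f 105 89 106
f 105 106 91
f 106 89 90
f 106 90 91



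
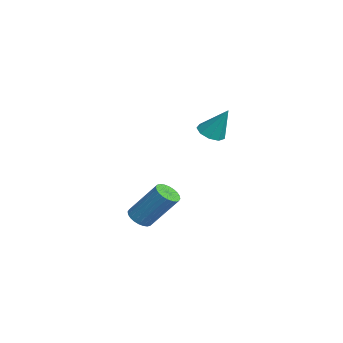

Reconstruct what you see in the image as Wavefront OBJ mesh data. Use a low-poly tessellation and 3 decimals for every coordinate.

v 1.424 3.35 2.111
v 1.833 2.781 2.225
v 1.936 4.01 3.569
v 2.083 3.12 1.984
v 2.025 3.566 1.802
v 1.686 3.912 1.765
v 1.224 3.995 1.89
v 0.855 3.776 2.119
v 0.753 3.358 2.344
v 0.964 2.936 2.46
v 1.391 2.709 2.413
v 0.131 0.365 -3.496
v 0.77 0.198 -3.609
v 1.388 1.389 -1.878
v 0.749 1.555 -1.764
v 0.748 0.416 -3.751
v 1.366 1.607 -2.02
v 0.633 0.627 -3.855
v 1.25 1.817 -2.123
v 0.441 0.797 -3.903
v 1.058 1.988 -2.172
v 0.201 0.902 -3.89
v 0.819 2.092 -2.159
v -0.049 0.925 -3.817
v 0.569 2.115 -2.085
v -0.271 0.862 -3.694
v 0.346 2.053 -1.963
v -0.432 0.724 -3.542
v 0.185 1.915 -1.811
v -0.508 0.531 -3.382
v 0.11 1.722 -1.651
v -0.486 0.313 -3.24
v 0.132 1.504 -1.509
v -0.37 0.103 -3.137
v 0.247 1.293 -1.405
v -0.178 -0.068 -3.088
v 0.439 1.123 -1.357
v 0.061 -0.172 -3.101
v 0.679 1.018 -1.37
v 0.311 -0.195 -3.175
v 0.929 0.995 -1.443
v 0.534 -0.133 -3.297
v 1.151 1.058 -1.566
v 0.695 0.005 -3.449
v 1.312 1.196 -1.718
f 2 1 4
f 2 4 3
f 4 1 5
f 4 5 3
f 5 1 6
f 5 6 3
f 6 1 7
f 6 7 3
f 7 1 8
f 7 8 3
f 8 1 9
f 8 9 3
f 9 1 10
f 9 10 3
f 10 1 11
f 10 11 3
f 11 1 2
f 11 2 3
f 13 12 16
f 13 16 14
f 14 16 17
f 14 17 15
f 16 12 18
f 16 18 17
f 17 18 19
f 17 19 15
f 18 12 20
f 18 20 19
f 19 20 21
f 19 21 15
f 20 12 22
f 20 22 21
f 21 22 23
f 21 23 15
f 22 12 24
f 22 24 23
f 23 24 25
f 23 25 15
f 24 12 26
f 24 26 25
f 25 26 27
f 25 27 15
f 26 12 28
f 26 28 27
f 27 28 29
f 27 29 15
f 28 12 30
f 28 30 29
f 29 30 31
f 29 31 15
f 30 12 32
f 30 32 31
f 31 32 33
f 31 33 15
f 32 12 34
f 32 34 33
f 33 34 35
f 33 35 15
f 34 12 36
f 34 36 35
f 35 36 37
f 35 37 15
f 36 12 38
f 36 38 37
f 37 38 39
f 37 39 15
f 38 12 40
f 38 40 39
f 39 40 41
f 39 41 15
f 40 12 42
f 40 42 41
f 41 42 43
f 41 43 15
f 42 12 44
f 42 44 43
f 43 44 45
f 43 45 15
f 44 12 13
f 44 13 45
f 45 13 14
f 45 14 15

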